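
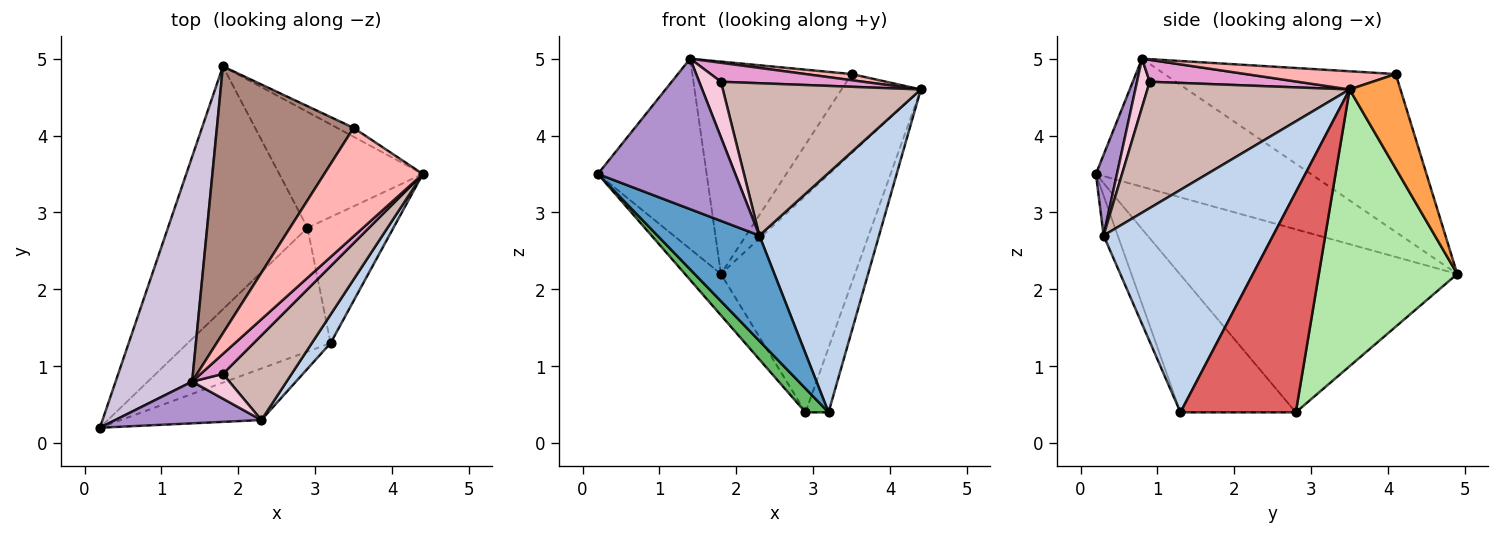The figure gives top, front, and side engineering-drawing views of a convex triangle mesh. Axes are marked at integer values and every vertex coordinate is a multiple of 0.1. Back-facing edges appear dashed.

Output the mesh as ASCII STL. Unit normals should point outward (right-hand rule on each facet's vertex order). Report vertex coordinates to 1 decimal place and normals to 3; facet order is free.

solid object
 facet normal -0.124 -0.891 -0.436
  outer loop
   vertex 2.3 0.3 2.7
   vertex 0.2 0.2 3.5
   vertex 3.2 1.3 0.4
  endloop
 endfacet
 facet normal 0.815 -0.576 0.069
  outer loop
   vertex 2.3 0.3 2.7
   vertex 3.2 1.3 0.4
   vertex 4.4 3.5 4.6
  endloop
 endfacet
 facet normal 0.538 0.838 -0.094
  outer loop
   vertex 3.5 4.1 4.8
   vertex 4.4 3.5 4.6
   vertex 1.8 4.9 2.2
  endloop
 endfacet
 facet normal -0.791 0.103 -0.603
  outer loop
   vertex 2.9 2.8 0.4
   vertex 0.2 0.2 3.5
   vertex 1.8 4.9 2.2
  endloop
 endfacet
 facet normal -0.687 -0.137 -0.714
  outer loop
   vertex 2.9 2.8 0.4
   vertex 3.2 1.3 0.4
   vertex 0.2 0.2 3.5
  endloop
 endfacet
 facet normal 0.673 0.652 -0.349
  outer loop
   vertex 2.9 2.8 0.4
   vertex 1.8 4.9 2.2
   vertex 4.4 3.5 4.6
  endloop
 endfacet
 facet normal 0.916 0.183 -0.358
  outer loop
   vertex 2.9 2.8 0.4
   vertex 4.4 3.5 4.6
   vertex 3.2 1.3 0.4
  endloop
 endfacet
 facet normal 0.181 -0.056 0.982
  outer loop
   vertex 1.4 0.8 5.0
   vertex 4.4 3.5 4.6
   vertex 3.5 4.1 4.8
  endloop
 endfacet
 facet normal 0.146 -0.953 0.264
  outer loop
   vertex 1.4 0.8 5.0
   vertex 0.2 0.2 3.5
   vertex 2.3 0.3 2.7
  endloop
 endfacet
 facet normal -0.787 0.398 0.471
  outer loop
   vertex 1.4 0.8 5.0
   vertex 1.8 4.9 2.2
   vertex 0.2 0.2 3.5
  endloop
 endfacet
 facet normal -0.671 0.462 0.581
  outer loop
   vertex 1.4 0.8 5.0
   vertex 3.5 4.1 4.8
   vertex 1.8 4.9 2.2
  endloop
 endfacet
 facet normal 0.666 -0.652 0.362
  outer loop
   vertex 1.8 0.9 4.7
   vertex 2.3 0.3 2.7
   vertex 4.4 3.5 4.6
  endloop
 endfacet
 facet normal 0.582 -0.560 0.590
  outer loop
   vertex 1.8 0.9 4.7
   vertex 4.4 3.5 4.6
   vertex 1.4 0.8 5.0
  endloop
 endfacet
 facet normal 0.471 -0.806 0.359
  outer loop
   vertex 1.8 0.9 4.7
   vertex 1.4 0.8 5.0
   vertex 2.3 0.3 2.7
  endloop
 endfacet
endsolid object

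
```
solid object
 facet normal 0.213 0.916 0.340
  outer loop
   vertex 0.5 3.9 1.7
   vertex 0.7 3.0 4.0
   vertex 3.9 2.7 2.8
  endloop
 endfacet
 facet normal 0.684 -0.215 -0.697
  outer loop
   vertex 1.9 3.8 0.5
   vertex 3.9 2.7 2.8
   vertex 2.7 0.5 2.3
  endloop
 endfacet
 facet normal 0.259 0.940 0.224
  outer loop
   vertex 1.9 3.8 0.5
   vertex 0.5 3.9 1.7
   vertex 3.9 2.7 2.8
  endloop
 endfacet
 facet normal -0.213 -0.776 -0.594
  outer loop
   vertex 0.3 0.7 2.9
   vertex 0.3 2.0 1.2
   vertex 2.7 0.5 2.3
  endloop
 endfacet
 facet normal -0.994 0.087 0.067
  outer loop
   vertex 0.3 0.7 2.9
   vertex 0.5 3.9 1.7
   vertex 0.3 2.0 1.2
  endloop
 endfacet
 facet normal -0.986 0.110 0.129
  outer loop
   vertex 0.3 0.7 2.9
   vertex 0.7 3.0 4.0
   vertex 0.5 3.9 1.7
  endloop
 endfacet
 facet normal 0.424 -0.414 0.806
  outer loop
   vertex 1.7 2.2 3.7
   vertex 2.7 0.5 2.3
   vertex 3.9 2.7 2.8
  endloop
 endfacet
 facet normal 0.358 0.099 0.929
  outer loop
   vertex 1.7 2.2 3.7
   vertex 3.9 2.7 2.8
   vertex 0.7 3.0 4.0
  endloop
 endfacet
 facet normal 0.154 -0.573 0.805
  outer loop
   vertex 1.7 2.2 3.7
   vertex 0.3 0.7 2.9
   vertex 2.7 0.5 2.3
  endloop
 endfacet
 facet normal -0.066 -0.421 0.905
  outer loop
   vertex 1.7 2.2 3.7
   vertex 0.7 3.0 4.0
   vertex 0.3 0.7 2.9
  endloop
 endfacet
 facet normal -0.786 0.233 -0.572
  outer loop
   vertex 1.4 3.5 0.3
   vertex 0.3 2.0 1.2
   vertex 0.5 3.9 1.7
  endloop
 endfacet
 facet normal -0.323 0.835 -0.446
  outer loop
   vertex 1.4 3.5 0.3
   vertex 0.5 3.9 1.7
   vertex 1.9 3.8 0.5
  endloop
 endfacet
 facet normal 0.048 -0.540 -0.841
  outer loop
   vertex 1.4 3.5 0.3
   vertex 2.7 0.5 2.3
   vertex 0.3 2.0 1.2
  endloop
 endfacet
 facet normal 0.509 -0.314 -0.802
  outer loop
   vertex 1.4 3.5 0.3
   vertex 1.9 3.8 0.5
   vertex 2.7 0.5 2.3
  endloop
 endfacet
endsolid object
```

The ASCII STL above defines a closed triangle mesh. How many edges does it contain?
21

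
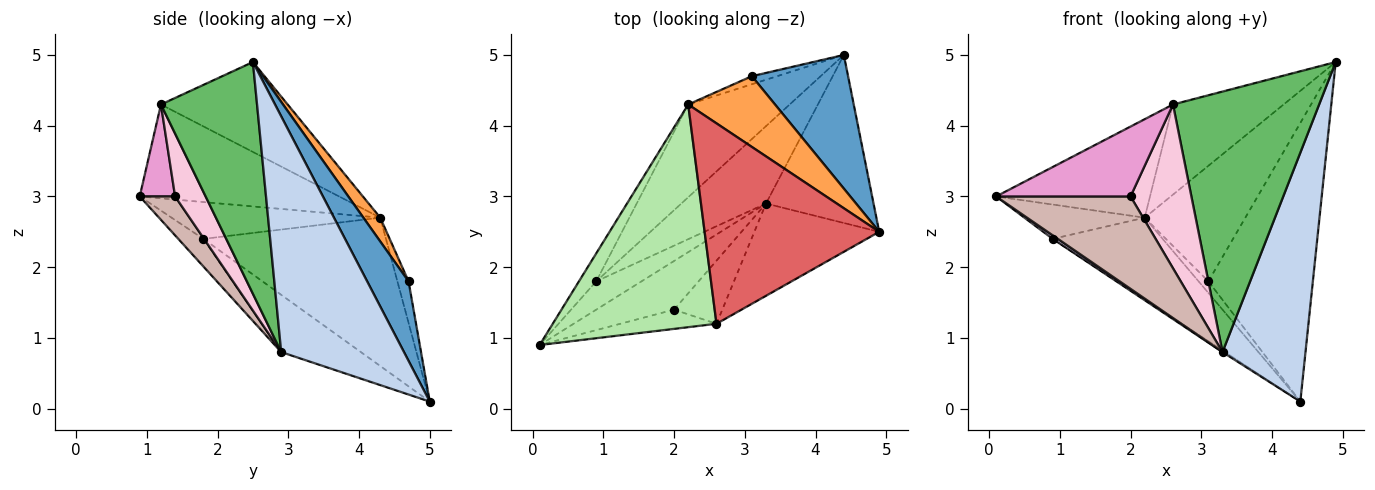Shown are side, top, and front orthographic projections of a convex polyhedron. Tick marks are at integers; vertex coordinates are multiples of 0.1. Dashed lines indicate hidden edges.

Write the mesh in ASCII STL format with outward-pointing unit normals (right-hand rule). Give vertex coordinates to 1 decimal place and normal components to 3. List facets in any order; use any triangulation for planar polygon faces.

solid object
 facet normal 0.337 0.849 0.407
  outer loop
   vertex 3.1 4.7 1.8
   vertex 4.9 2.5 4.9
   vertex 4.4 5.0 0.1
  endloop
 endfacet
 facet normal 0.775 -0.524 -0.354
  outer loop
   vertex 3.3 2.9 0.8
   vertex 4.4 5.0 0.1
   vertex 4.9 2.5 4.9
  endloop
 endfacet
 facet normal 0.142 0.844 0.517
  outer loop
   vertex 2.2 4.3 2.7
   vertex 4.9 2.5 4.9
   vertex 3.1 4.7 1.8
  endloop
 endfacet
 facet normal -0.683 0.600 -0.417
  outer loop
   vertex 2.2 4.3 2.7
   vertex 3.1 4.7 1.8
   vertex 4.4 5.0 0.1
  endloop
 endfacet
 facet normal 0.527 -0.801 -0.284
  outer loop
   vertex 2.6 1.2 4.3
   vertex 3.3 2.9 0.8
   vertex 4.9 2.5 4.9
  endloop
 endfacet
 facet normal -0.464 0.358 0.810
  outer loop
   vertex 2.6 1.2 4.3
   vertex 2.2 4.3 2.7
   vertex 0.1 0.9 3.0
  endloop
 endfacet
 facet normal -0.425 0.371 0.825
  outer loop
   vertex 2.6 1.2 4.3
   vertex 4.9 2.5 4.9
   vertex 2.2 4.3 2.7
  endloop
 endfacet
 facet normal -0.803 0.463 -0.376
  outer loop
   vertex 0.9 1.8 2.4
   vertex 0.1 0.9 3.0
   vertex 2.2 4.3 2.7
  endloop
 endfacet
 facet normal -0.739 0.445 -0.506
  outer loop
   vertex 0.9 1.8 2.4
   vertex 2.2 4.3 2.7
   vertex 4.4 5.0 0.1
  endloop
 endfacet
 facet normal -0.517 -0.106 -0.849
  outer loop
   vertex 0.9 1.8 2.4
   vertex 3.3 2.9 0.8
   vertex 0.1 0.9 3.0
  endloop
 endfacet
 facet normal -0.560 0.017 -0.828
  outer loop
   vertex 0.9 1.8 2.4
   vertex 4.4 5.0 0.1
   vertex 3.3 2.9 0.8
  endloop
 endfacet
 facet normal 0.227 -0.862 -0.454
  outer loop
   vertex 2.0 1.4 3.0
   vertex 0.1 0.9 3.0
   vertex 3.3 2.9 0.8
  endloop
 endfacet
 facet normal 0.246 -0.935 -0.257
  outer loop
   vertex 2.0 1.4 3.0
   vertex 2.6 1.2 4.3
   vertex 0.1 0.9 3.0
  endloop
 endfacet
 facet normal 0.424 -0.845 -0.326
  outer loop
   vertex 2.0 1.4 3.0
   vertex 3.3 2.9 0.8
   vertex 2.6 1.2 4.3
  endloop
 endfacet
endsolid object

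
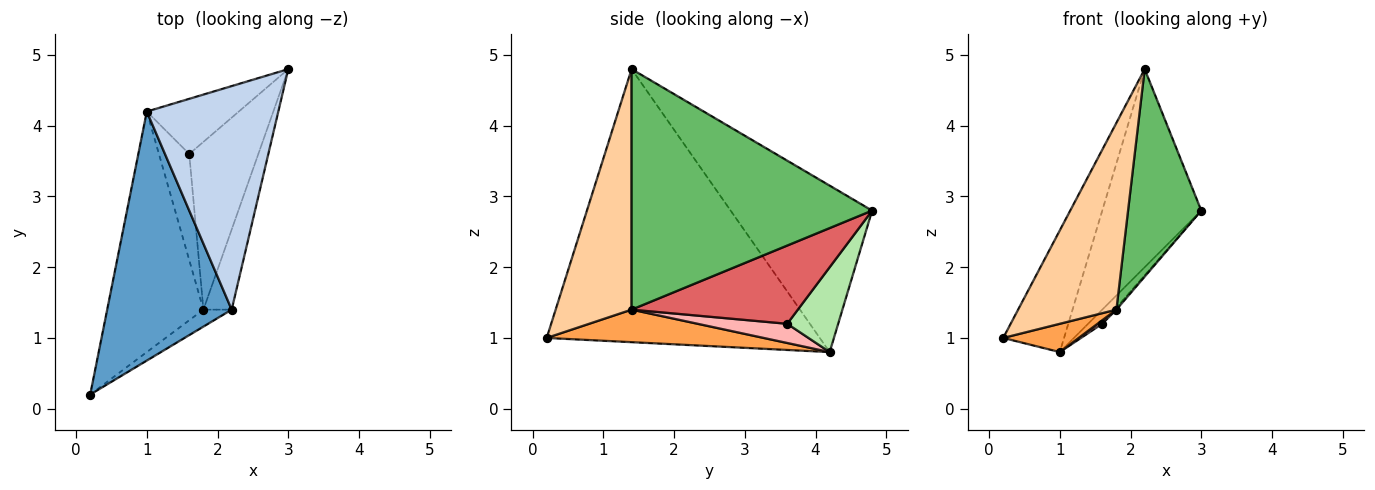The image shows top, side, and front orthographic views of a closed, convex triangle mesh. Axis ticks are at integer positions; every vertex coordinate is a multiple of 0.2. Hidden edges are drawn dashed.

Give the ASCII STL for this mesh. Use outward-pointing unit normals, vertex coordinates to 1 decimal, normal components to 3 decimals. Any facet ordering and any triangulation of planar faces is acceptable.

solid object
 facet normal -0.892 0.199 0.407
  outer loop
   vertex 2.2 1.4 4.8
   vertex 1.0 4.2 0.8
   vertex 0.2 0.2 1.0
  endloop
 endfacet
 facet normal -0.688 0.481 0.543
  outer loop
   vertex 2.2 1.4 4.8
   vertex 3.0 4.8 2.8
   vertex 1.0 4.2 0.8
  endloop
 endfacet
 facet normal 0.318 -0.111 -0.941
  outer loop
   vertex 1.8 1.4 1.4
   vertex 0.2 0.2 1.0
   vertex 1.0 4.2 0.8
  endloop
 endfacet
 facet normal 0.610 -0.789 -0.072
  outer loop
   vertex 1.8 1.4 1.4
   vertex 2.2 1.4 4.8
   vertex 0.2 0.2 1.0
  endloop
 endfacet
 facet normal 0.951 -0.289 -0.112
  outer loop
   vertex 1.8 1.4 1.4
   vertex 3.0 4.8 2.8
   vertex 2.2 1.4 4.8
  endloop
 endfacet
 facet normal 0.667 0.185 -0.722
  outer loop
   vertex 1.6 3.6 1.2
   vertex 1.0 4.2 0.8
   vertex 3.0 4.8 2.8
  endloop
 endfacet
 facet normal 0.750 0.008 -0.662
  outer loop
   vertex 1.6 3.6 1.2
   vertex 3.0 4.8 2.8
   vertex 1.8 1.4 1.4
  endloop
 endfacet
 facet normal 0.535 -0.028 -0.844
  outer loop
   vertex 1.6 3.6 1.2
   vertex 1.8 1.4 1.4
   vertex 1.0 4.2 0.8
  endloop
 endfacet
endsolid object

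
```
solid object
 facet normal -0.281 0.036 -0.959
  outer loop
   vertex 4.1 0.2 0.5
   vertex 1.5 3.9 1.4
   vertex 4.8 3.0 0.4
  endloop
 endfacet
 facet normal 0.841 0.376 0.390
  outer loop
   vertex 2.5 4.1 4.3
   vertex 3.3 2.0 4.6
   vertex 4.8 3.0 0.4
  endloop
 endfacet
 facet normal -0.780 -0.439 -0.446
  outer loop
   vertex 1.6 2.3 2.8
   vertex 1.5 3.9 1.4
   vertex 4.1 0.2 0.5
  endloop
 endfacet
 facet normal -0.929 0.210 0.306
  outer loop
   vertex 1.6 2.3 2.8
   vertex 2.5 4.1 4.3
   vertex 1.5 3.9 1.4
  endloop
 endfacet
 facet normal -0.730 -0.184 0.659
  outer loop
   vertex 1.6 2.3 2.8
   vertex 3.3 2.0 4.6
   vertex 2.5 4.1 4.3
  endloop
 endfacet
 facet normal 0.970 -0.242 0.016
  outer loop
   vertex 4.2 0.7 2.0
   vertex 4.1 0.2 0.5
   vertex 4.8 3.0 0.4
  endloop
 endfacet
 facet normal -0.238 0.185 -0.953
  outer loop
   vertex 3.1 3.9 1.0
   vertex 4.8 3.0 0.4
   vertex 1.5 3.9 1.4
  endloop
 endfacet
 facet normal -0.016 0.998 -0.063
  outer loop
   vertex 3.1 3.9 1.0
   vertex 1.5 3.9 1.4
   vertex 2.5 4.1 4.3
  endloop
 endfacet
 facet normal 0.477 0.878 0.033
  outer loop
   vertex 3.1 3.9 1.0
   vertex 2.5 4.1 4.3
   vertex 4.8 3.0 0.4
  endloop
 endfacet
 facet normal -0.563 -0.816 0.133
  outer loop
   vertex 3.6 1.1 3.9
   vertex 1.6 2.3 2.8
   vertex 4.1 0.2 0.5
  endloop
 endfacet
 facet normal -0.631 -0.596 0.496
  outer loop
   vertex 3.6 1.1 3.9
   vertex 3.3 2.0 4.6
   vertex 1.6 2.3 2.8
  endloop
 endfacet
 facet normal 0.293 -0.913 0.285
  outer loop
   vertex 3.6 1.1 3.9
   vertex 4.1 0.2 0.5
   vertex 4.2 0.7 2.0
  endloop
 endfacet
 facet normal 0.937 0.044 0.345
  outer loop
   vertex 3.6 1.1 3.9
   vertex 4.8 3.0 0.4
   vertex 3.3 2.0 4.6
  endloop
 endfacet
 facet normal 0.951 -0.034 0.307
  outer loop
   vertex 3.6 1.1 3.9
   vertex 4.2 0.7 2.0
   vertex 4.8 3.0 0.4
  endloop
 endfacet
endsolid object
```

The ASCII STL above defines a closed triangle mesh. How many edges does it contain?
21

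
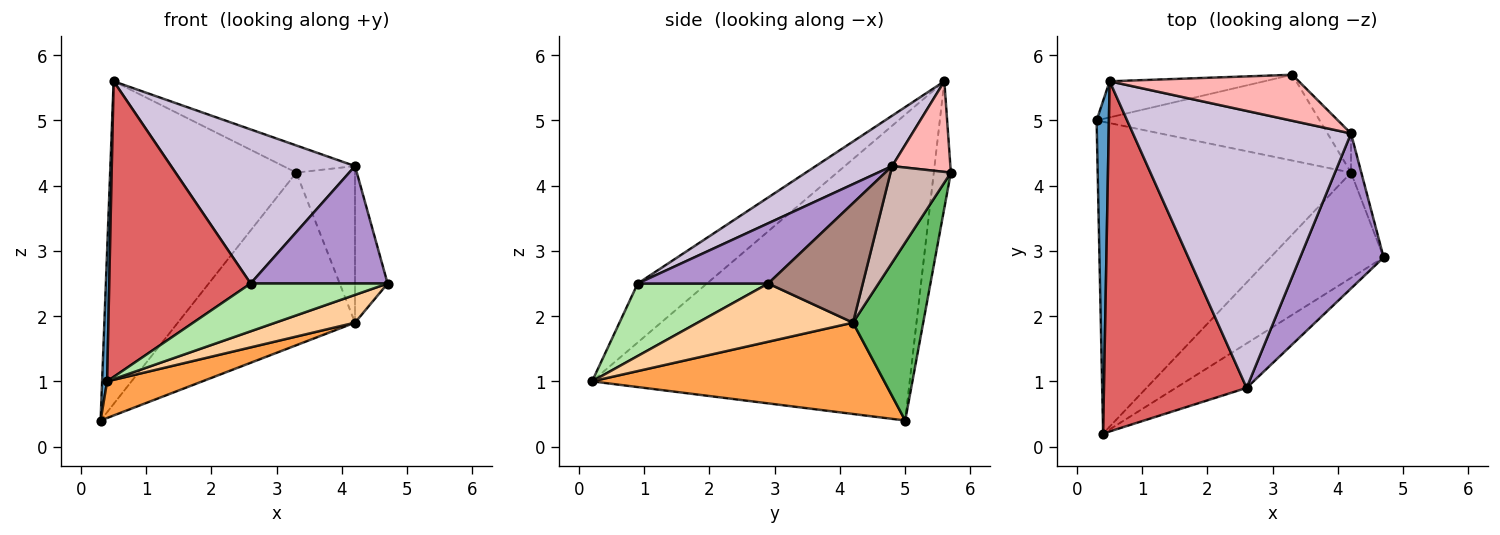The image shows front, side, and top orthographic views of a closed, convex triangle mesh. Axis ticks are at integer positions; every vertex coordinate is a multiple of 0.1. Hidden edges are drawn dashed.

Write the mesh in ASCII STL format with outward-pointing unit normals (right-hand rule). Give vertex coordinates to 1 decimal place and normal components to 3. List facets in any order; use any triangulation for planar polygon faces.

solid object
 facet normal -0.999 -0.016 0.040
  outer loop
   vertex 0.5 5.6 5.6
   vertex 0.3 5.0 0.4
   vertex 0.4 0.2 1.0
  endloop
 endfacet
 facet normal -0.091 0.990 -0.111
  outer loop
   vertex 3.3 5.7 4.2
   vertex 0.3 5.0 0.4
   vertex 0.5 5.6 5.6
  endloop
 endfacet
 facet normal 0.337 -0.110 -0.935
  outer loop
   vertex 4.2 4.2 1.9
   vertex 0.4 0.2 1.0
   vertex 0.3 5.0 0.4
  endloop
 endfacet
 facet normal 0.445 -0.228 -0.866
  outer loop
   vertex 4.2 4.2 1.9
   vertex 4.7 2.9 2.5
   vertex 0.4 0.2 1.0
  endloop
 endfacet
 facet normal 0.334 0.844 -0.419
  outer loop
   vertex 4.2 4.2 1.9
   vertex 0.3 5.0 0.4
   vertex 3.3 5.7 4.2
  endloop
 endfacet
 facet normal 0.572 -0.601 -0.559
  outer loop
   vertex 2.6 0.9 2.5
   vertex 0.4 0.2 1.0
   vertex 4.7 2.9 2.5
  endloop
 endfacet
 facet normal -0.301 -0.615 0.729
  outer loop
   vertex 2.6 0.9 2.5
   vertex 0.5 5.6 5.6
   vertex 0.4 0.2 1.0
  endloop
 endfacet
 facet normal 0.381 0.470 0.796
  outer loop
   vertex 4.2 4.8 4.3
   vertex 3.3 5.7 4.2
   vertex 0.5 5.6 5.6
  endloop
 endfacet
 facet normal 0.499 -0.523 0.691
  outer loop
   vertex 4.2 4.8 4.3
   vertex 2.6 0.9 2.5
   vertex 4.7 2.9 2.5
  endloop
 endfacet
 facet normal 0.198 -0.477 0.857
  outer loop
   vertex 4.2 4.8 4.3
   vertex 0.5 5.6 5.6
   vertex 2.6 0.9 2.5
  endloop
 endfacet
 facet normal 0.942 0.325 -0.081
  outer loop
   vertex 4.2 4.8 4.3
   vertex 4.7 2.9 2.5
   vertex 4.2 4.2 1.9
  endloop
 endfacet
 facet normal 0.706 0.687 -0.172
  outer loop
   vertex 4.2 4.8 4.3
   vertex 4.2 4.2 1.9
   vertex 3.3 5.7 4.2
  endloop
 endfacet
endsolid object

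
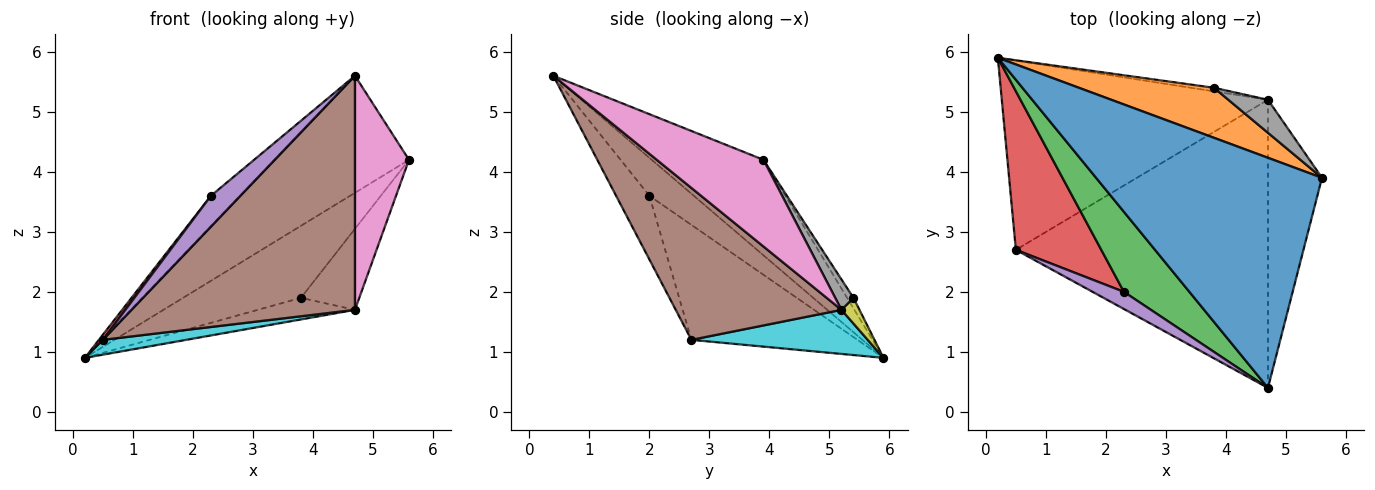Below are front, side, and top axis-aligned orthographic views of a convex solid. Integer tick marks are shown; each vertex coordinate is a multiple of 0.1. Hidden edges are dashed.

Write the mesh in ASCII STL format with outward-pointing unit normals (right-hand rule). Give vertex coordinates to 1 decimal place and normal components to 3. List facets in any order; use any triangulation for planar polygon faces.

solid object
 facet normal -0.353 0.424 0.834
  outer loop
   vertex 4.7 0.4 5.6
   vertex 5.6 3.9 4.2
   vertex 0.2 5.9 0.9
  endloop
 endfacet
 facet normal -0.044 0.821 0.570
  outer loop
   vertex 3.8 5.4 1.9
   vertex 0.2 5.9 0.9
   vertex 5.6 3.9 4.2
  endloop
 endfacet
 facet normal -0.477 0.312 0.822
  outer loop
   vertex 2.3 2.0 3.6
   vertex 4.7 0.4 5.6
   vertex 0.2 5.9 0.9
  endloop
 endfacet
 facet normal -0.803 -0.019 0.596
  outer loop
   vertex 2.3 2.0 3.6
   vertex 0.2 5.9 0.9
   vertex 0.5 2.7 1.2
  endloop
 endfacet
 facet normal -0.703 -0.622 0.346
  outer loop
   vertex 2.3 2.0 3.6
   vertex 0.5 2.7 1.2
   vertex 4.7 0.4 5.6
  endloop
 endfacet
 facet normal 0.424 -0.571 -0.703
  outer loop
   vertex 4.7 5.2 1.7
   vertex 4.7 0.4 5.6
   vertex 0.5 2.7 1.2
  endloop
 endfacet
 facet normal 0.780 -0.395 -0.486
  outer loop
   vertex 4.7 5.2 1.7
   vertex 5.6 3.9 4.2
   vertex 4.7 0.4 5.6
  endloop
 endfacet
 facet normal 0.278 0.890 0.362
  outer loop
   vertex 4.7 5.2 1.7
   vertex 3.8 5.4 1.9
   vertex 5.6 3.9 4.2
  endloop
 endfacet
 facet normal 0.180 0.970 -0.162
  outer loop
   vertex 4.7 5.2 1.7
   vertex 0.2 5.9 0.9
   vertex 3.8 5.4 1.9
  endloop
 endfacet
 facet normal 0.163 -0.077 -0.984
  outer loop
   vertex 4.7 5.2 1.7
   vertex 0.5 2.7 1.2
   vertex 0.2 5.9 0.9
  endloop
 endfacet
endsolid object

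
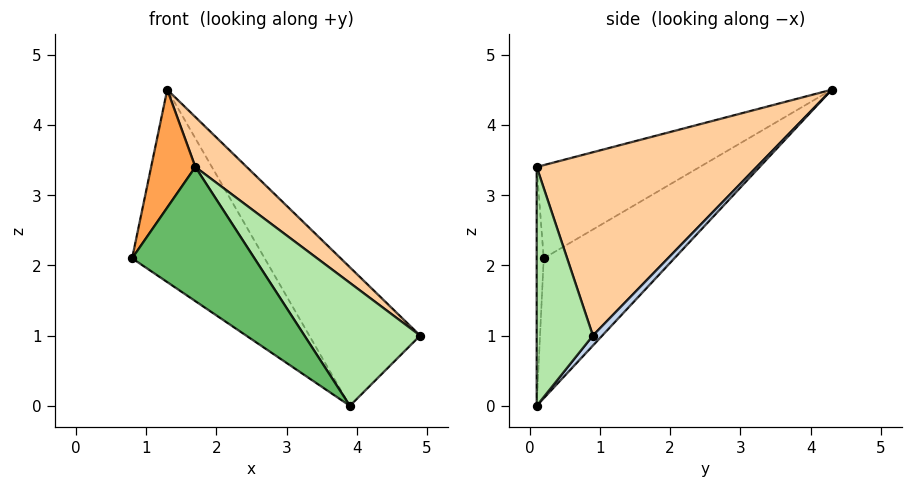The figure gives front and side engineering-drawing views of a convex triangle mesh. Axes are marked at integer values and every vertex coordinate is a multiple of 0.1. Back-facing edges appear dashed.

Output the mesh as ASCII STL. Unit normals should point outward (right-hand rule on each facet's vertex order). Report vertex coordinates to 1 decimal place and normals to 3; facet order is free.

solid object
 facet normal -0.479 0.486 -0.731
  outer loop
   vertex 3.9 0.1 0.0
   vertex 0.8 0.2 2.1
   vertex 1.3 4.3 4.5
  endloop
 endfacet
 facet normal 0.063 0.748 -0.661
  outer loop
   vertex 3.9 0.1 0.0
   vertex 1.3 4.3 4.5
   vertex 4.9 0.9 1.0
  endloop
 endfacet
 facet normal -0.810 -0.220 0.544
  outer loop
   vertex 1.7 0.1 3.4
   vertex 1.3 4.3 4.5
   vertex 0.8 0.2 2.1
  endloop
 endfacet
 facet normal 0.617 -0.144 0.774
  outer loop
   vertex 1.7 0.1 3.4
   vertex 4.9 0.9 1.0
   vertex 1.3 4.3 4.5
  endloop
 endfacet
 facet normal -0.057 -0.998 -0.037
  outer loop
   vertex 1.7 0.1 3.4
   vertex 0.8 0.2 2.1
   vertex 3.9 0.1 0.0
  endloop
 endfacet
 facet normal 0.420 -0.866 0.272
  outer loop
   vertex 1.7 0.1 3.4
   vertex 3.9 0.1 0.0
   vertex 4.9 0.9 1.0
  endloop
 endfacet
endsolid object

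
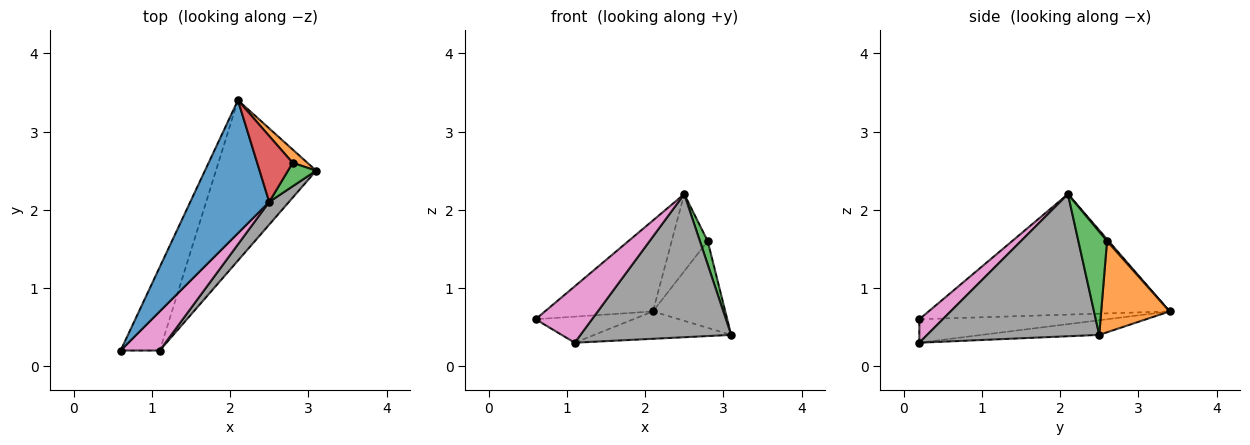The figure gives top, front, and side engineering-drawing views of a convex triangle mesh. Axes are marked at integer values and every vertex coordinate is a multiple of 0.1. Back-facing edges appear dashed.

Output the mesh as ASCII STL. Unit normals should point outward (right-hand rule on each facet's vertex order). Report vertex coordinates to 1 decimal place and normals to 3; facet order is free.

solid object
 facet normal -0.783 0.351 0.513
  outer loop
   vertex 2.5 2.1 2.2
   vertex 2.1 3.4 0.7
   vertex 0.6 0.2 0.6
  endloop
 endfacet
 facet normal 0.683 0.722 0.111
  outer loop
   vertex 2.8 2.6 1.6
   vertex 3.1 2.5 0.4
   vertex 2.1 3.4 0.7
  endloop
 endfacet
 facet normal 0.933 -0.254 0.254
  outer loop
   vertex 2.8 2.6 1.6
   vertex 2.5 2.1 2.2
   vertex 3.1 2.5 0.4
  endloop
 endfacet
 facet normal 0.033 0.760 0.650
  outer loop
   vertex 2.8 2.6 1.6
   vertex 2.1 3.4 0.7
   vertex 2.5 2.1 2.2
  endloop
 endfacet
 facet normal -0.497 0.259 -0.828
  outer loop
   vertex 1.1 0.2 0.3
   vertex 0.6 0.2 0.6
   vertex 2.1 3.4 0.7
  endloop
 endfacet
 facet normal -0.143 0.167 -0.976
  outer loop
   vertex 1.1 0.2 0.3
   vertex 2.1 3.4 0.7
   vertex 3.1 2.5 0.4
  endloop
 endfacet
 facet normal 0.324 -0.778 0.539
  outer loop
   vertex 1.1 0.2 0.3
   vertex 2.5 2.1 2.2
   vertex 0.6 0.2 0.6
  endloop
 endfacet
 facet normal 0.748 -0.655 0.104
  outer loop
   vertex 1.1 0.2 0.3
   vertex 3.1 2.5 0.4
   vertex 2.5 2.1 2.2
  endloop
 endfacet
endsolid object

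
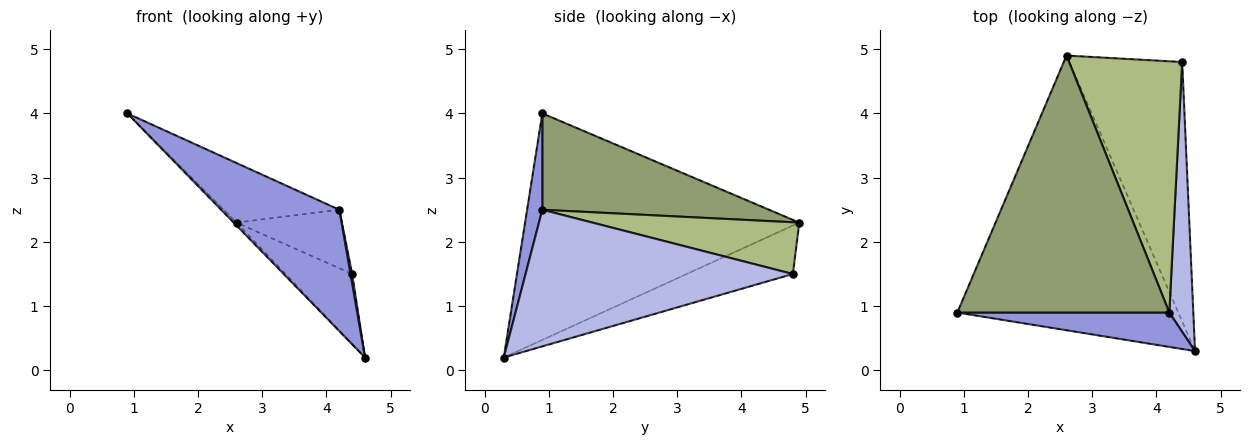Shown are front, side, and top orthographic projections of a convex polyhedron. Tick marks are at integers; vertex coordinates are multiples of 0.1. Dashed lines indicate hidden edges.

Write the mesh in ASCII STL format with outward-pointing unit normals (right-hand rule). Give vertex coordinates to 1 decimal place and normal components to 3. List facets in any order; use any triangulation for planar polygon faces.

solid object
 facet normal -0.716 0.008 -0.698
  outer loop
   vertex 2.6 4.9 2.3
   vertex 4.6 0.3 0.2
   vertex 0.9 0.9 4.0
  endloop
 endfacet
 facet normal -0.383 0.241 -0.892
  outer loop
   vertex 4.4 4.8 1.5
   vertex 4.6 0.3 0.2
   vertex 2.6 4.9 2.3
  endloop
 endfacet
 facet normal 0.123 -0.955 0.270
  outer loop
   vertex 4.2 0.9 2.5
   vertex 0.9 0.9 4.0
   vertex 4.6 0.3 0.2
  endloop
 endfacet
 facet normal 0.985 -0.006 0.173
  outer loop
   vertex 4.2 0.9 2.5
   vertex 4.6 0.3 0.2
   vertex 4.4 4.8 1.5
  endloop
 endfacet
 facet normal 0.405 0.206 0.891
  outer loop
   vertex 4.2 0.9 2.5
   vertex 2.6 4.9 2.3
   vertex 0.9 0.9 4.0
  endloop
 endfacet
 facet normal 0.407 0.207 0.890
  outer loop
   vertex 4.2 0.9 2.5
   vertex 4.4 4.8 1.5
   vertex 2.6 4.9 2.3
  endloop
 endfacet
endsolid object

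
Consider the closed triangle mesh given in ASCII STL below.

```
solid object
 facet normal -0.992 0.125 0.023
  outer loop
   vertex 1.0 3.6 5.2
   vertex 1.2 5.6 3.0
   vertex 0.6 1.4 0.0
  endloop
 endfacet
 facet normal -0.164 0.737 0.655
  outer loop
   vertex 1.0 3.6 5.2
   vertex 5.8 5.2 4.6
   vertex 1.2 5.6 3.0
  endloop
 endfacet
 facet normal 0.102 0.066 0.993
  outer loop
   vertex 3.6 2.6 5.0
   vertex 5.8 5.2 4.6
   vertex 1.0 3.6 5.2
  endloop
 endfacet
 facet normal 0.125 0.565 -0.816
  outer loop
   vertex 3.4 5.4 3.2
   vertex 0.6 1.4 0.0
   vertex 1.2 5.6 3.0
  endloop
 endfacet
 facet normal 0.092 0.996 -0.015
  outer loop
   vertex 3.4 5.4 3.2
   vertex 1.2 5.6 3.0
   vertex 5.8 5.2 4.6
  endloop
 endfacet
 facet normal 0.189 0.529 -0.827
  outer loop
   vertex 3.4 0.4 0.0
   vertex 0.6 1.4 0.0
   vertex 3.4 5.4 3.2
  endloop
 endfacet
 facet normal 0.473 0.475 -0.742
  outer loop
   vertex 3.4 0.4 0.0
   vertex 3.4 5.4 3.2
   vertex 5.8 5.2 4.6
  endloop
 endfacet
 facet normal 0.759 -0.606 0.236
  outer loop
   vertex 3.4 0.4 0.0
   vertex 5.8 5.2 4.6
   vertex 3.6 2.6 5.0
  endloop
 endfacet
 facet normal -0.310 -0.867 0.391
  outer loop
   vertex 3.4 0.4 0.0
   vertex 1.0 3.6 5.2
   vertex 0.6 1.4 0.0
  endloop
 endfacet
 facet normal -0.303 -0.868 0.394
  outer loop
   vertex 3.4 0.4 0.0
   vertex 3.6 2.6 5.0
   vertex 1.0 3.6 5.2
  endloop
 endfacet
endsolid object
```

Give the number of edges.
15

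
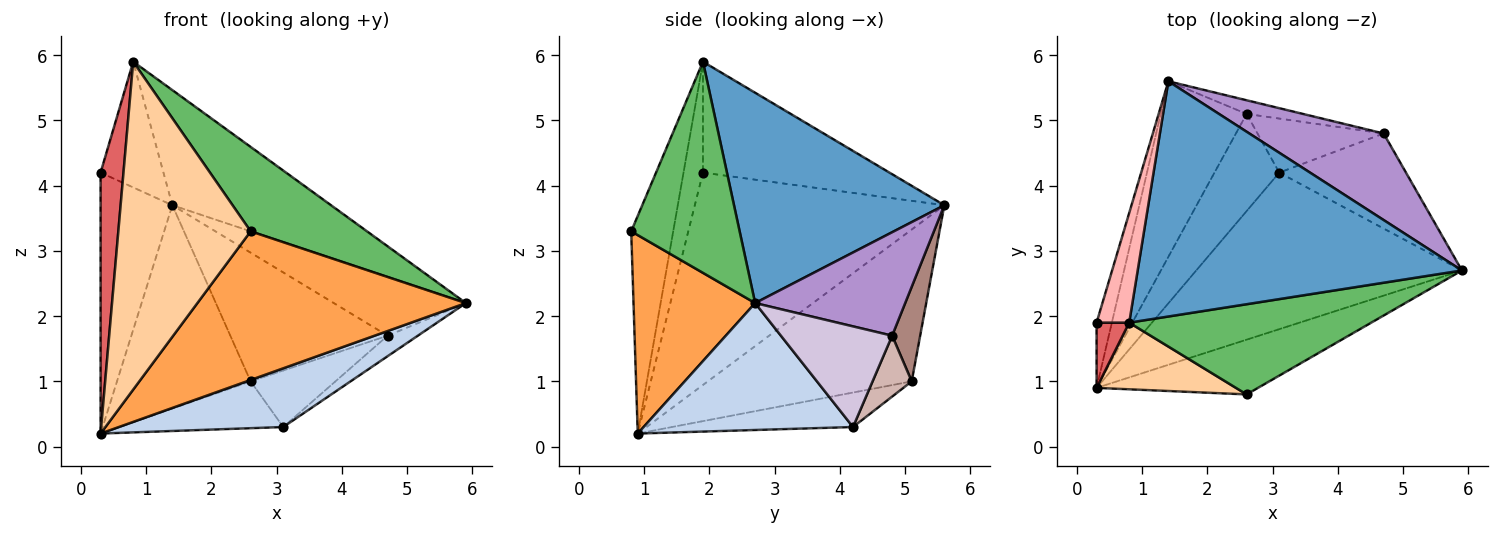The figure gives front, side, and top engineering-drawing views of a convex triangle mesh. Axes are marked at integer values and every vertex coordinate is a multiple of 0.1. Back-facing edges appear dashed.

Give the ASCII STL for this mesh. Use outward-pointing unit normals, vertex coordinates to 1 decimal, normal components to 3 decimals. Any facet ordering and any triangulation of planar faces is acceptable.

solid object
 facet normal 0.503 0.380 0.776
  outer loop
   vertex 0.8 1.9 5.9
   vertex 5.9 2.7 2.2
   vertex 1.4 5.6 3.7
  endloop
 endfacet
 facet normal 0.408 -0.321 -0.855
  outer loop
   vertex 3.1 4.2 0.3
   vertex 5.9 2.7 2.2
   vertex 0.3 0.9 0.2
  endloop
 endfacet
 facet normal 0.391 -0.864 -0.318
  outer loop
   vertex 2.6 0.8 3.3
   vertex 0.3 0.9 0.2
   vertex 5.9 2.7 2.2
  endloop
 endfacet
 facet normal -0.297 -0.936 0.190
  outer loop
   vertex 2.6 0.8 3.3
   vertex 0.8 1.9 5.9
   vertex 0.3 0.9 0.2
  endloop
 endfacet
 facet normal 0.537 -0.576 0.616
  outer loop
   vertex 2.6 0.8 3.3
   vertex 5.9 2.7 2.2
   vertex 0.8 1.9 5.9
  endloop
 endfacet
 facet normal -0.959 0.276 -0.069
  outer loop
   vertex 0.3 1.9 4.2
   vertex 1.4 5.6 3.7
   vertex 0.3 0.9 0.2
  endloop
 endfacet
 facet normal -0.636 -0.748 0.187
  outer loop
   vertex 0.3 1.9 4.2
   vertex 0.3 0.9 0.2
   vertex 0.8 1.9 5.9
  endloop
 endfacet
 facet normal -0.913 0.308 0.268
  outer loop
   vertex 0.3 1.9 4.2
   vertex 0.8 1.9 5.9
   vertex 1.4 5.6 3.7
  endloop
 endfacet
 facet normal 0.538 0.473 0.698
  outer loop
   vertex 4.7 4.8 1.7
   vertex 1.4 5.6 3.7
   vertex 5.9 2.7 2.2
  endloop
 endfacet
 facet normal 0.613 0.167 -0.772
  outer loop
   vertex 4.7 4.8 1.7
   vertex 5.9 2.7 2.2
   vertex 3.1 4.2 0.3
  endloop
 endfacet
 facet normal 0.174 0.979 -0.104
  outer loop
   vertex 2.6 5.1 1.0
   vertex 1.4 5.6 3.7
   vertex 4.7 4.8 1.7
  endloop
 endfacet
 facet normal 0.316 0.686 -0.656
  outer loop
   vertex 2.6 5.1 1.0
   vertex 4.7 4.8 1.7
   vertex 3.1 4.2 0.3
  endloop
 endfacet
 facet normal -0.756 0.495 -0.428
  outer loop
   vertex 2.6 5.1 1.0
   vertex 0.3 0.9 0.2
   vertex 1.4 5.6 3.7
  endloop
 endfacet
 facet normal -0.432 0.392 -0.812
  outer loop
   vertex 2.6 5.1 1.0
   vertex 3.1 4.2 0.3
   vertex 0.3 0.9 0.2
  endloop
 endfacet
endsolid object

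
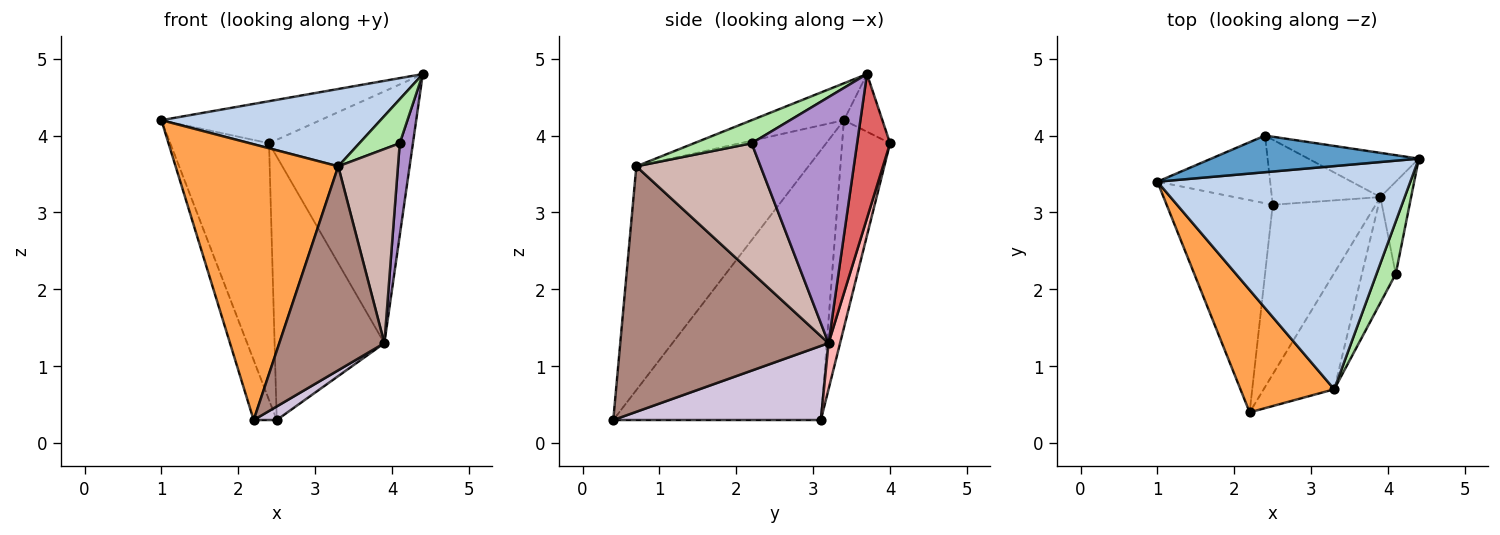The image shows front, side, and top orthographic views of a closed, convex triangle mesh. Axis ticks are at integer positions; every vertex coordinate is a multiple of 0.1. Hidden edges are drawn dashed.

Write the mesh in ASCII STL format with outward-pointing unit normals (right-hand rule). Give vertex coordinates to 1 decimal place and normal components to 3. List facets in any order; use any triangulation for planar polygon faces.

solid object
 facet normal -0.179 0.742 0.646
  outer loop
   vertex 2.4 4.0 3.9
   vertex 1.0 3.4 4.2
   vertex 4.4 3.7 4.8
  endloop
 endfacet
 facet normal -0.137 -0.324 0.936
  outer loop
   vertex 3.3 0.7 3.6
   vertex 4.4 3.7 4.8
   vertex 1.0 3.4 4.2
  endloop
 endfacet
 facet normal -0.695 -0.657 0.291
  outer loop
   vertex 3.3 0.7 3.6
   vertex 1.0 3.4 4.2
   vertex 2.2 0.4 0.3
  endloop
 endfacet
 facet normal -0.926 0.103 -0.364
  outer loop
   vertex 2.5 3.1 0.3
   vertex 2.2 0.4 0.3
   vertex 1.0 3.4 4.2
  endloop
 endfacet
 facet normal -0.425 0.875 -0.231
  outer loop
   vertex 2.5 3.1 0.3
   vertex 1.0 3.4 4.2
   vertex 2.4 4.0 3.9
  endloop
 endfacet
 facet normal 0.677 -0.474 0.564
  outer loop
   vertex 4.1 2.2 3.9
   vertex 4.4 3.7 4.8
   vertex 3.3 0.7 3.6
  endloop
 endfacet
 facet normal 0.220 0.961 -0.169
  outer loop
   vertex 3.9 3.2 1.3
   vertex 2.4 4.0 3.9
   vertex 4.4 3.7 4.8
  endloop
 endfacet
 facet normal 0.101 0.966 -0.239
  outer loop
   vertex 3.9 3.2 1.3
   vertex 2.5 3.1 0.3
   vertex 2.4 4.0 3.9
  endloop
 endfacet
 facet normal 0.985 -0.123 -0.123
  outer loop
   vertex 3.9 3.2 1.3
   vertex 4.4 3.7 4.8
   vertex 4.1 2.2 3.9
  endloop
 endfacet
 facet normal 0.583 -0.065 -0.810
  outer loop
   vertex 3.9 3.2 1.3
   vertex 2.2 0.4 0.3
   vertex 2.5 3.1 0.3
  endloop
 endfacet
 facet normal 0.865 -0.436 -0.249
  outer loop
   vertex 3.9 3.2 1.3
   vertex 3.3 0.7 3.6
   vertex 2.2 0.4 0.3
  endloop
 endfacet
 facet normal 0.877 -0.422 -0.230
  outer loop
   vertex 3.9 3.2 1.3
   vertex 4.1 2.2 3.9
   vertex 3.3 0.7 3.6
  endloop
 endfacet
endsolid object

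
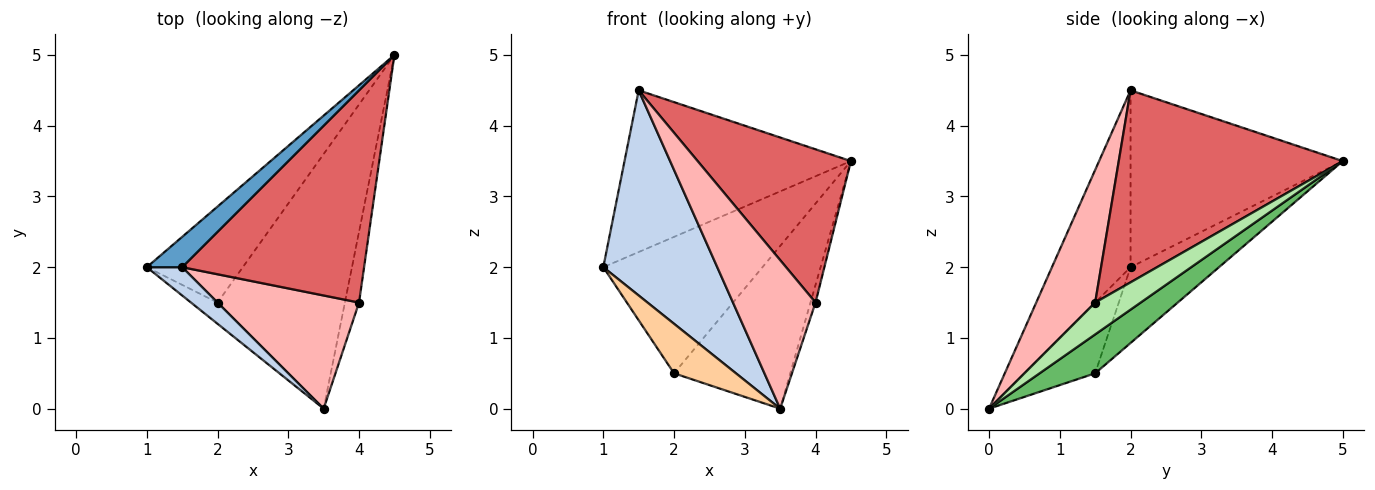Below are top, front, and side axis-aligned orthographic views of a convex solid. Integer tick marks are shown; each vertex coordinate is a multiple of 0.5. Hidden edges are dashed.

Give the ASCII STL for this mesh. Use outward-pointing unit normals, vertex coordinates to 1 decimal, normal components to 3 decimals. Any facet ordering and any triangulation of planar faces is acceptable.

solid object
 facet normal -0.678 0.723 0.136
  outer loop
   vertex 1.5 2.0 4.5
   vertex 4.5 5.0 3.5
   vertex 1.0 2.0 2.0
  endloop
 endfacet
 facet normal -0.564 -0.818 0.113
  outer loop
   vertex 1.5 2.0 4.5
   vertex 1.0 2.0 2.0
   vertex 3.5 0.0 0.0
  endloop
 endfacet
 facet normal -0.414 0.745 -0.524
  outer loop
   vertex 2.0 1.5 0.5
   vertex 1.0 2.0 2.0
   vertex 4.5 5.0 3.5
  endloop
 endfacet
 facet normal -0.724 -0.634 -0.272
  outer loop
   vertex 2.0 1.5 0.5
   vertex 3.5 0.0 0.0
   vertex 1.0 2.0 2.0
  endloop
 endfacet
 facet normal 0.249 0.521 -0.816
  outer loop
   vertex 2.0 1.5 0.5
   vertex 4.5 5.0 3.5
   vertex 3.5 0.0 0.0
  endloop
 endfacet
 facet normal 0.909 0.101 -0.404
  outer loop
   vertex 4.0 1.5 1.5
   vertex 3.5 0.0 0.0
   vertex 4.5 5.0 3.5
  endloop
 endfacet
 facet normal 0.650 -0.445 0.616
  outer loop
   vertex 4.0 1.5 1.5
   vertex 4.5 5.0 3.5
   vertex 1.5 2.0 4.5
  endloop
 endfacet
 facet normal 0.494 -0.692 0.527
  outer loop
   vertex 4.0 1.5 1.5
   vertex 1.5 2.0 4.5
   vertex 3.5 0.0 0.0
  endloop
 endfacet
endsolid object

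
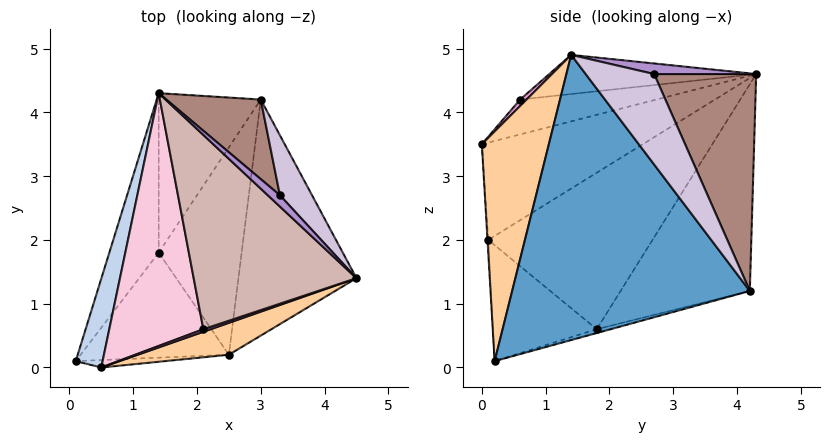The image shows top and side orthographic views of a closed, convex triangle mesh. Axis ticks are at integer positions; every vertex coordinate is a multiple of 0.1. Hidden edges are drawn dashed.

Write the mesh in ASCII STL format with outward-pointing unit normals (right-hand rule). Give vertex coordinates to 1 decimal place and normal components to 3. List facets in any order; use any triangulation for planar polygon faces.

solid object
 facet normal 0.924 -0.010 -0.382
  outer loop
   vertex 3.0 4.2 1.2
   vertex 4.5 1.4 4.9
   vertex 2.5 0.2 0.1
  endloop
 endfacet
 facet normal -0.955 0.133 0.264
  outer loop
   vertex 0.5 0.0 3.5
   vertex 1.4 4.3 4.6
   vertex 0.1 0.1 2.0
  endloop
 endfacet
 facet normal -0.009 -0.998 -0.064
  outer loop
   vertex 0.5 0.0 3.5
   vertex 0.1 0.1 2.0
   vertex 2.5 0.2 0.1
  endloop
 endfacet
 facet normal 0.292 -0.949 0.116
  outer loop
   vertex 0.5 0.0 3.5
   vertex 2.5 0.2 0.1
   vertex 4.5 1.4 4.9
  endloop
 endfacet
 facet normal -0.607 -0.175 -0.776
  outer loop
   vertex 1.4 1.8 0.6
   vertex 2.5 0.2 0.1
   vertex 0.1 0.1 2.0
  endloop
 endfacet
 facet normal -0.044 0.270 -0.962
  outer loop
   vertex 1.4 1.8 0.6
   vertex 3.0 4.2 1.2
   vertex 2.5 0.2 0.1
  endloop
 endfacet
 facet normal -0.859 0.434 -0.271
  outer loop
   vertex 1.4 1.8 0.6
   vertex 0.1 0.1 2.0
   vertex 1.4 4.3 4.6
  endloop
 endfacet
 facet normal -0.732 0.578 -0.361
  outer loop
   vertex 1.4 1.8 0.6
   vertex 1.4 4.3 4.6
   vertex 3.0 4.2 1.2
  endloop
 endfacet
 facet normal 0.518 0.615 0.594
  outer loop
   vertex 3.3 2.7 4.6
   vertex 1.4 4.3 4.6
   vertex 4.5 1.4 4.9
  endloop
 endfacet
 facet normal 0.684 0.688 0.243
  outer loop
   vertex 3.3 2.7 4.6
   vertex 4.5 1.4 4.9
   vertex 3.0 4.2 1.2
  endloop
 endfacet
 facet normal 0.620 0.736 0.270
  outer loop
   vertex 3.3 2.7 4.6
   vertex 3.0 4.2 1.2
   vertex 1.4 4.3 4.6
  endloop
 endfacet
 facet normal -0.231 -0.148 0.962
  outer loop
   vertex 2.1 0.6 4.2
   vertex 4.5 1.4 4.9
   vertex 1.4 4.3 4.6
  endloop
 endfacet
 facet normal 0.234 -0.935 0.267
  outer loop
   vertex 2.1 0.6 4.2
   vertex 0.5 0.0 3.5
   vertex 4.5 1.4 4.9
  endloop
 endfacet
 facet normal -0.343 -0.165 0.925
  outer loop
   vertex 2.1 0.6 4.2
   vertex 1.4 4.3 4.6
   vertex 0.5 0.0 3.5
  endloop
 endfacet
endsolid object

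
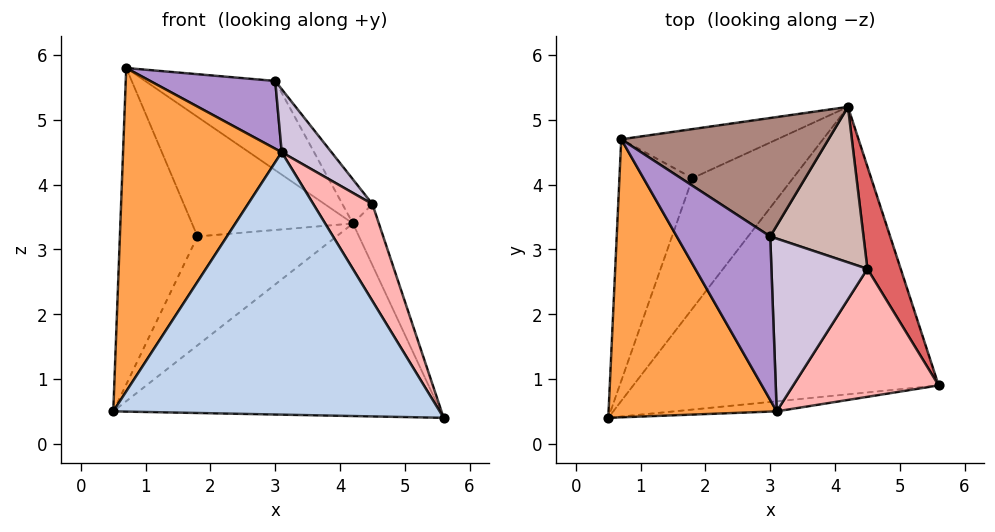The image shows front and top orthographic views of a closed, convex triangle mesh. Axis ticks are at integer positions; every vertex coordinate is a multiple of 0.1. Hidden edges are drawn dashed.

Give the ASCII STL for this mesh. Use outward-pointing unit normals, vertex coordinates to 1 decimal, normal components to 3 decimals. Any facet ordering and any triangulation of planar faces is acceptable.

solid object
 facet normal -0.071 0.555 -0.829
  outer loop
   vertex 4.2 5.2 3.4
   vertex 5.6 0.9 0.4
   vertex 0.5 0.4 0.5
  endloop
 endfacet
 facet normal 0.097 -0.995 -0.038
  outer loop
   vertex 3.1 0.5 4.5
   vertex 0.5 0.4 0.5
   vertex 5.6 0.9 0.4
  endloop
 endfacet
 facet normal -0.698 -0.543 0.467
  outer loop
   vertex 3.1 0.5 4.5
   vertex 0.7 4.7 5.8
   vertex 0.5 0.4 0.5
  endloop
 endfacet
 facet normal -0.224 0.625 -0.748
  outer loop
   vertex 1.8 4.1 3.2
   vertex 4.2 5.2 3.4
   vertex 0.5 0.4 0.5
  endloop
 endfacet
 facet normal -0.708 0.562 -0.429
  outer loop
   vertex 1.8 4.1 3.2
   vertex 0.5 0.4 0.5
   vertex 0.7 4.7 5.8
  endloop
 endfacet
 facet normal -0.365 0.861 -0.353
  outer loop
   vertex 1.8 4.1 3.2
   vertex 0.7 4.7 5.8
   vertex 4.2 5.2 3.4
  endloop
 endfacet
 facet normal 0.960 0.144 0.241
  outer loop
   vertex 4.5 2.7 3.7
   vertex 5.6 0.9 0.4
   vertex 4.2 5.2 3.4
  endloop
 endfacet
 facet normal 0.815 -0.350 0.463
  outer loop
   vertex 4.5 2.7 3.7
   vertex 3.1 0.5 4.5
   vertex 5.6 0.9 0.4
  endloop
 endfacet
 facet normal -0.167 -0.377 0.911
  outer loop
   vertex 3.0 3.2 5.6
   vertex 0.7 4.7 5.8
   vertex 3.1 0.5 4.5
  endloop
 endfacet
 facet normal 0.732 -0.233 0.640
  outer loop
   vertex 3.0 3.2 5.6
   vertex 3.1 0.5 4.5
   vertex 4.5 2.7 3.7
  endloop
 endfacet
 facet normal 0.419 0.546 0.725
  outer loop
   vertex 3.0 3.2 5.6
   vertex 4.2 5.2 3.4
   vertex 0.7 4.7 5.8
  endloop
 endfacet
 facet normal 0.795 0.165 0.584
  outer loop
   vertex 3.0 3.2 5.6
   vertex 4.5 2.7 3.7
   vertex 4.2 5.2 3.4
  endloop
 endfacet
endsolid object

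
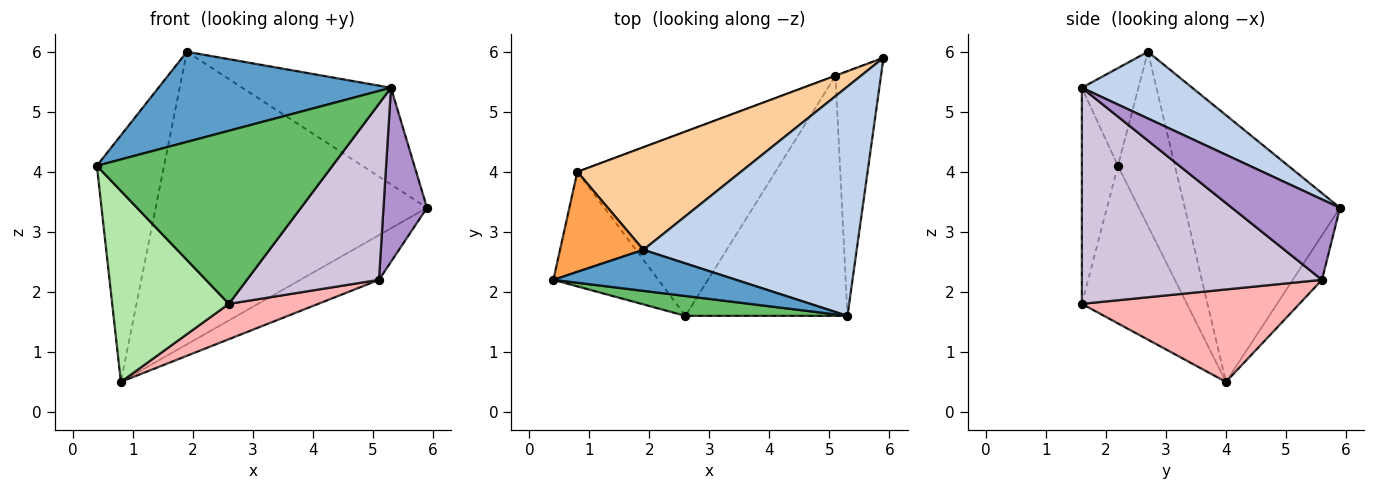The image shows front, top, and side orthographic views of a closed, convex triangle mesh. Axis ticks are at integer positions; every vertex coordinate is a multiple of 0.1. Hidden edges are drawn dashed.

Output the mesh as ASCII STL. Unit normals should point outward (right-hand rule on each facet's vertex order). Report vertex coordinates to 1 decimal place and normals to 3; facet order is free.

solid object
 facet normal -0.216 -0.889 0.404
  outer loop
   vertex 1.9 2.7 6.0
   vertex 0.4 2.2 4.1
   vertex 5.3 1.6 5.4
  endloop
 endfacet
 facet normal 0.277 0.373 0.885
  outer loop
   vertex 1.9 2.7 6.0
   vertex 5.3 1.6 5.4
   vertex 5.9 5.9 3.4
  endloop
 endfacet
 facet normal -0.618 0.729 0.296
  outer loop
   vertex 1.9 2.7 6.0
   vertex 0.8 4.0 0.5
   vertex 0.4 2.2 4.1
  endloop
 endfacet
 facet normal -0.475 0.830 0.291
  outer loop
   vertex 1.9 2.7 6.0
   vertex 5.9 5.9 3.4
   vertex 0.8 4.0 0.5
  endloop
 endfacet
 facet normal -0.150 -0.982 0.113
  outer loop
   vertex 2.6 1.6 1.8
   vertex 5.3 1.6 5.4
   vertex 0.4 2.2 4.1
  endloop
 endfacet
 facet normal -0.611 -0.679 -0.407
  outer loop
   vertex 2.6 1.6 1.8
   vertex 0.4 2.2 4.1
   vertex 0.8 4.0 0.5
  endloop
 endfacet
 facet normal -0.348 0.938 -0.002
  outer loop
   vertex 5.1 5.6 2.2
   vertex 0.8 4.0 0.5
   vertex 5.9 5.9 3.4
  endloop
 endfacet
 facet normal 0.417 -0.171 -0.893
  outer loop
   vertex 5.1 5.6 2.2
   vertex 2.6 1.6 1.8
   vertex 0.8 4.0 0.5
  endloop
 endfacet
 facet normal 0.821 -0.331 -0.465
  outer loop
   vertex 5.1 5.6 2.2
   vertex 5.9 5.9 3.4
   vertex 5.3 1.6 5.4
  endloop
 endfacet
 facet normal 0.732 -0.403 -0.549
  outer loop
   vertex 5.1 5.6 2.2
   vertex 5.3 1.6 5.4
   vertex 2.6 1.6 1.8
  endloop
 endfacet
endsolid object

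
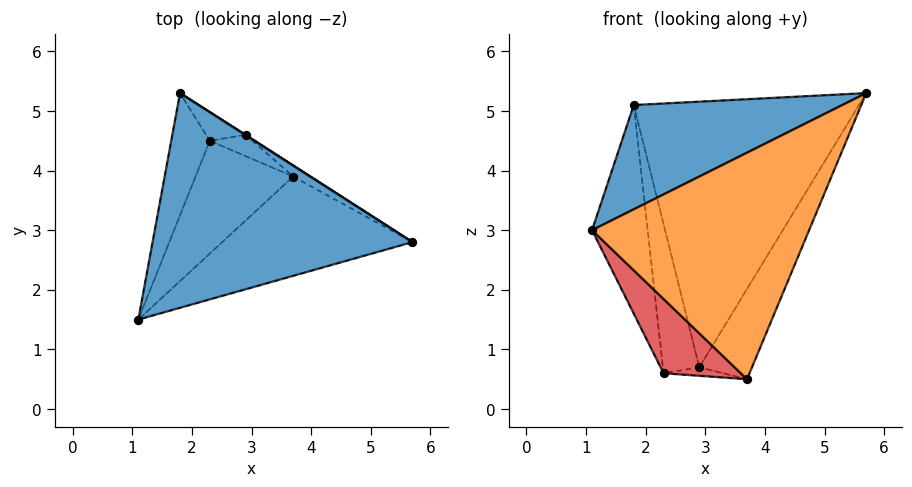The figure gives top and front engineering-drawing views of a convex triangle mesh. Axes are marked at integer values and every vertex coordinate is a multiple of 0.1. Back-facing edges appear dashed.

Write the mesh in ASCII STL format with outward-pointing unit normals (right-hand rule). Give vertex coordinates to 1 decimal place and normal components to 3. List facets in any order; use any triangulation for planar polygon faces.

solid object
 facet normal -0.310 -0.415 0.855
  outer loop
   vertex 1.8 5.3 5.1
   vertex 1.1 1.5 3.0
   vertex 5.7 2.8 5.3
  endloop
 endfacet
 facet normal 0.418 -0.832 -0.365
  outer loop
   vertex 3.7 3.9 0.5
   vertex 5.7 2.8 5.3
   vertex 1.1 1.5 3.0
  endloop
 endfacet
 facet normal -0.954 0.260 -0.152
  outer loop
   vertex 2.3 4.5 0.6
   vertex 1.1 1.5 3.0
   vertex 1.8 5.3 5.1
  endloop
 endfacet
 facet normal -0.283 -0.527 -0.801
  outer loop
   vertex 2.3 4.5 0.6
   vertex 3.7 3.9 0.5
   vertex 1.1 1.5 3.0
  endloop
 endfacet
 facet normal -0.131 0.973 -0.188
  outer loop
   vertex 2.9 4.6 0.7
   vertex 2.3 4.5 0.6
   vertex 1.8 5.3 5.1
  endloop
 endfacet
 facet normal 0.092 0.370 -0.925
  outer loop
   vertex 2.9 4.6 0.7
   vertex 3.7 3.9 0.5
   vertex 2.3 4.5 0.6
  endloop
 endfacet
 facet normal 0.540 0.842 0.001
  outer loop
   vertex 2.9 4.6 0.7
   vertex 1.8 5.3 5.1
   vertex 5.7 2.8 5.3
  endloop
 endfacet
 facet normal 0.642 0.761 -0.093
  outer loop
   vertex 2.9 4.6 0.7
   vertex 5.7 2.8 5.3
   vertex 3.7 3.9 0.5
  endloop
 endfacet
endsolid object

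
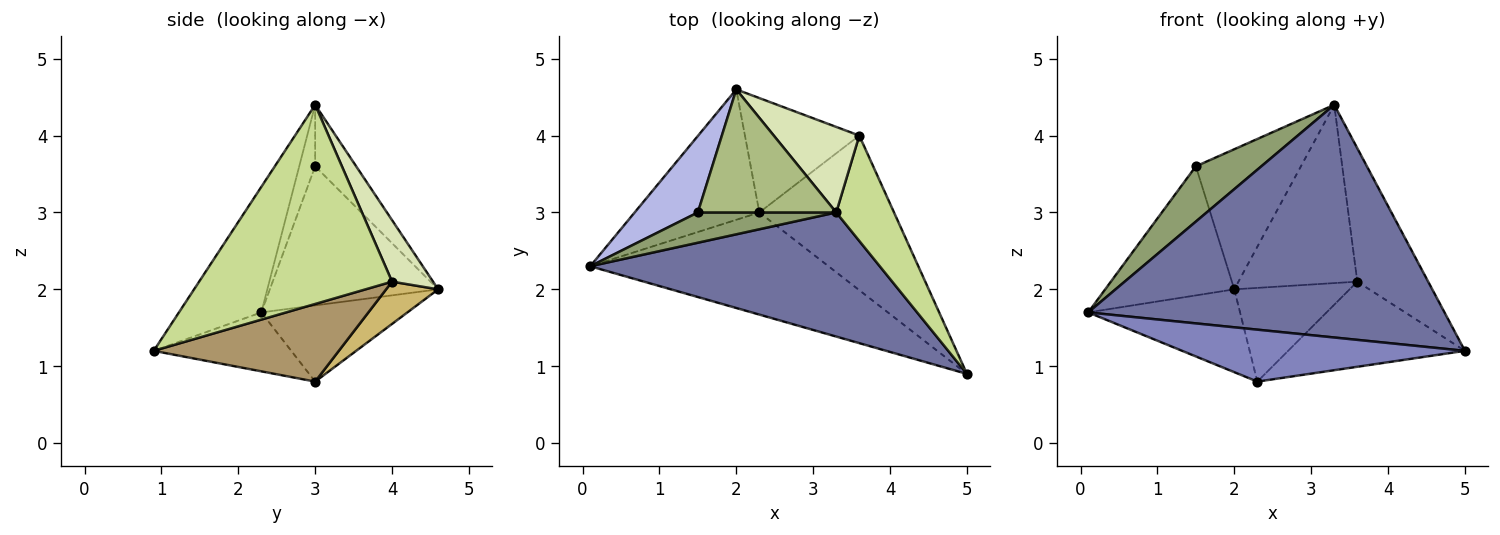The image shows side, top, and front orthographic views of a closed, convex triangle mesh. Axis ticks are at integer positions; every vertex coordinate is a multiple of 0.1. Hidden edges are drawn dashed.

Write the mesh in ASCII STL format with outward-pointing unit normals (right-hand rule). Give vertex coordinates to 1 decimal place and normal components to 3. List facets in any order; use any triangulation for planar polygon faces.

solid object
 facet normal -0.200 -0.865 0.461
  outer loop
   vertex 3.3 3.0 4.4
   vertex 0.1 2.3 1.7
   vertex 5.0 0.9 1.2
  endloop
 endfacet
 facet normal -0.215 -0.443 -0.870
  outer loop
   vertex 2.3 3.0 0.8
   vertex 5.0 0.9 1.2
   vertex 0.1 2.3 1.7
  endloop
 endfacet
 facet normal -0.458 0.477 -0.750
  outer loop
   vertex 2.3 3.0 0.8
   vertex 0.1 2.3 1.7
   vertex 2.0 4.6 2.0
  endloop
 endfacet
 facet normal -0.747 0.572 0.339
  outer loop
   vertex 1.5 3.0 3.6
   vertex 2.0 4.6 2.0
   vertex 0.1 2.3 1.7
  endloop
 endfacet
 facet normal -0.209 -0.858 0.470
  outer loop
   vertex 1.5 3.0 3.6
   vertex 0.1 2.3 1.7
   vertex 3.3 3.0 4.4
  endloop
 endfacet
 facet normal -0.281 0.721 0.633
  outer loop
   vertex 1.5 3.0 3.6
   vertex 3.3 3.0 4.4
   vertex 2.0 4.6 2.0
  endloop
 endfacet
 facet normal 0.906 0.333 0.263
  outer loop
   vertex 3.6 4.0 2.1
   vertex 3.3 3.0 4.4
   vertex 5.0 0.9 1.2
  endloop
 endfacet
 facet normal 0.297 0.861 0.413
  outer loop
   vertex 3.6 4.0 2.1
   vertex 2.0 4.6 2.0
   vertex 3.3 3.0 4.4
  endloop
 endfacet
 facet normal 0.451 0.431 -0.782
  outer loop
   vertex 3.6 4.0 2.1
   vertex 5.0 0.9 1.2
   vertex 2.3 3.0 0.8
  endloop
 endfacet
 facet normal 0.275 0.609 -0.744
  outer loop
   vertex 3.6 4.0 2.1
   vertex 2.3 3.0 0.8
   vertex 2.0 4.6 2.0
  endloop
 endfacet
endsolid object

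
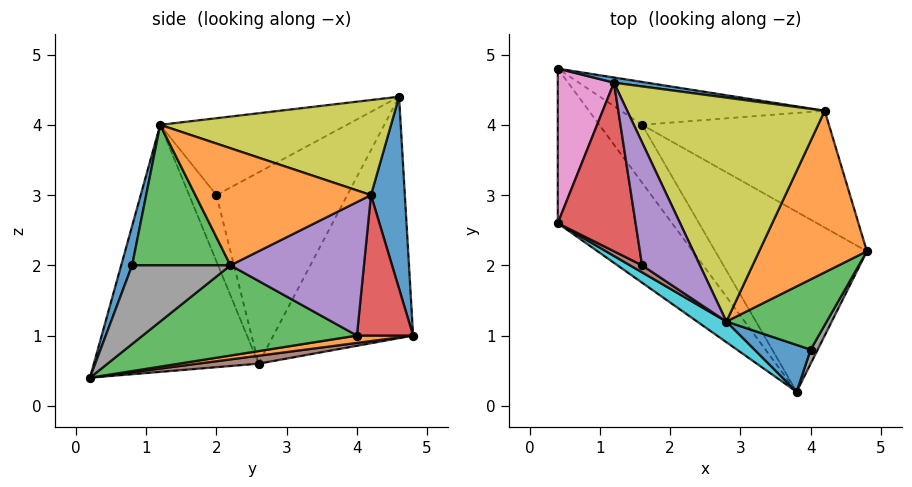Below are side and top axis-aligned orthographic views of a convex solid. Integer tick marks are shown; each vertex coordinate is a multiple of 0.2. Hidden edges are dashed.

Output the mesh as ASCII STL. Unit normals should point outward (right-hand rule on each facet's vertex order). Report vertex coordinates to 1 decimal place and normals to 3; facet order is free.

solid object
 facet normal 0.143 0.989 0.024
  outer loop
   vertex 4.2 4.2 3.0
   vertex 0.4 4.8 1.0
   vertex 1.2 4.6 4.4
  endloop
 endfacet
 facet normal 0.164 0.246 -0.955
  outer loop
   vertex 1.6 4.0 1.0
   vertex 3.8 0.2 0.4
   vertex 0.4 4.8 1.0
  endloop
 endfacet
 facet normal 0.470 0.396 -0.789
  outer loop
   vertex 1.6 4.0 1.0
   vertex 4.8 2.2 2.0
   vertex 3.8 0.2 0.4
  endloop
 endfacet
 facet normal 0.432 0.648 -0.627
  outer loop
   vertex 1.6 4.0 1.0
   vertex 0.4 4.8 1.0
   vertex 4.2 4.2 3.0
  endloop
 endfacet
 facet normal 0.503 0.503 -0.704
  outer loop
   vertex 1.6 4.0 1.0
   vertex 4.2 4.2 3.0
   vertex 4.8 2.2 2.0
  endloop
 endfacet
 facet normal 0.068 0.178 -0.982
  outer loop
   vertex 0.4 2.6 0.6
   vertex 0.4 4.8 1.0
   vertex 3.8 0.2 0.4
  endloop
 endfacet
 facet normal -0.973 -0.041 0.227
  outer loop
   vertex 0.4 2.6 0.6
   vertex 1.2 4.6 4.4
   vertex 0.4 4.8 1.0
  endloop
 endfacet
 facet normal 0.866 -0.495 0.077
  outer loop
   vertex 4.0 0.8 2.0
   vertex 3.8 0.2 0.4
   vertex 4.8 2.2 2.0
  endloop
 endfacet
 facet normal 0.432 0.098 0.897
  outer loop
   vertex 2.8 1.2 4.0
   vertex 4.2 4.2 3.0
   vertex 1.2 4.6 4.4
  endloop
 endfacet
 facet normal -0.573 -0.817 0.068
  outer loop
   vertex 2.8 1.2 4.0
   vertex 0.4 2.6 0.6
   vertex 3.8 0.2 0.4
  endloop
 endfacet
 facet normal 0.222 -0.922 0.318
  outer loop
   vertex 2.8 1.2 4.0
   vertex 3.8 0.2 0.4
   vertex 4.0 0.8 2.0
  endloop
 endfacet
 facet normal 0.731 -0.117 0.672
  outer loop
   vertex 2.8 1.2 4.0
   vertex 4.8 2.2 2.0
   vertex 4.2 4.2 3.0
  endloop
 endfacet
 facet normal 0.738 -0.422 0.527
  outer loop
   vertex 2.8 1.2 4.0
   vertex 4.0 0.8 2.0
   vertex 4.8 2.2 2.0
  endloop
 endfacet
 facet normal -0.876 -0.326 0.356
  outer loop
   vertex 1.6 2.0 3.0
   vertex 1.2 4.6 4.4
   vertex 0.4 2.6 0.6
  endloop
 endfacet
 facet normal -0.729 -0.408 0.549
  outer loop
   vertex 1.6 2.0 3.0
   vertex 2.8 1.2 4.0
   vertex 1.2 4.6 4.4
  endloop
 endfacet
 facet normal -0.614 -0.781 0.112
  outer loop
   vertex 1.6 2.0 3.0
   vertex 0.4 2.6 0.6
   vertex 2.8 1.2 4.0
  endloop
 endfacet
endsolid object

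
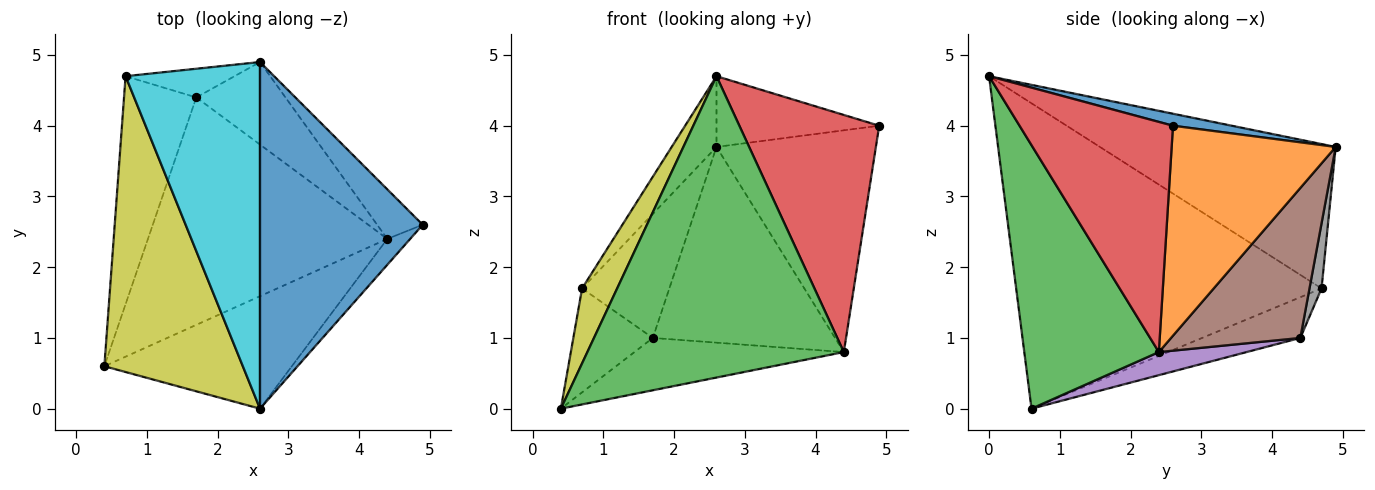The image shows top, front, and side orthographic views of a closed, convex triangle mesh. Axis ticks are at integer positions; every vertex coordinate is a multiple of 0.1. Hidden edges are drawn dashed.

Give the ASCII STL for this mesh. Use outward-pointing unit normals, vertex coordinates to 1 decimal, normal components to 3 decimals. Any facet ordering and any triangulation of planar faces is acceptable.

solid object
 facet normal 0.072 0.199 0.977
  outer loop
   vertex 2.6 0.0 4.7
   vertex 4.9 2.6 4.0
   vertex 2.6 4.9 3.7
  endloop
 endfacet
 facet normal 0.709 0.689 -0.154
  outer loop
   vertex 4.4 2.4 0.8
   vertex 2.6 4.9 3.7
   vertex 4.9 2.6 4.0
  endloop
 endfacet
 facet normal 0.441 -0.841 -0.314
  outer loop
   vertex 4.4 2.4 0.8
   vertex 2.6 0.0 4.7
   vertex 0.4 0.6 0.0
  endloop
 endfacet
 facet normal 0.737 -0.672 -0.073
  outer loop
   vertex 4.4 2.4 0.8
   vertex 4.9 2.6 4.0
   vertex 2.6 0.0 4.7
  endloop
 endfacet
 facet normal 0.094 0.223 -0.970
  outer loop
   vertex 1.7 4.4 1.0
   vertex 4.4 2.4 0.8
   vertex 0.4 0.6 0.0
  endloop
 endfacet
 facet normal 0.547 0.771 -0.325
  outer loop
   vertex 1.7 4.4 1.0
   vertex 2.6 4.9 3.7
   vertex 4.4 2.4 0.8
  endloop
 endfacet
 facet normal -0.456 0.369 -0.810
  outer loop
   vertex 0.7 4.7 1.7
   vertex 1.7 4.4 1.0
   vertex 0.4 0.6 0.0
  endloop
 endfacet
 facet normal 0.133 0.966 -0.223
  outer loop
   vertex 0.7 4.7 1.7
   vertex 2.6 4.9 3.7
   vertex 1.7 4.4 1.0
  endloop
 endfacet
 facet normal -0.906 -0.104 0.411
  outer loop
   vertex 0.7 4.7 1.7
   vertex 0.4 0.6 0.0
   vertex 2.6 0.0 4.7
  endloop
 endfacet
 facet normal -0.725 0.138 0.675
  outer loop
   vertex 0.7 4.7 1.7
   vertex 2.6 0.0 4.7
   vertex 2.6 4.9 3.7
  endloop
 endfacet
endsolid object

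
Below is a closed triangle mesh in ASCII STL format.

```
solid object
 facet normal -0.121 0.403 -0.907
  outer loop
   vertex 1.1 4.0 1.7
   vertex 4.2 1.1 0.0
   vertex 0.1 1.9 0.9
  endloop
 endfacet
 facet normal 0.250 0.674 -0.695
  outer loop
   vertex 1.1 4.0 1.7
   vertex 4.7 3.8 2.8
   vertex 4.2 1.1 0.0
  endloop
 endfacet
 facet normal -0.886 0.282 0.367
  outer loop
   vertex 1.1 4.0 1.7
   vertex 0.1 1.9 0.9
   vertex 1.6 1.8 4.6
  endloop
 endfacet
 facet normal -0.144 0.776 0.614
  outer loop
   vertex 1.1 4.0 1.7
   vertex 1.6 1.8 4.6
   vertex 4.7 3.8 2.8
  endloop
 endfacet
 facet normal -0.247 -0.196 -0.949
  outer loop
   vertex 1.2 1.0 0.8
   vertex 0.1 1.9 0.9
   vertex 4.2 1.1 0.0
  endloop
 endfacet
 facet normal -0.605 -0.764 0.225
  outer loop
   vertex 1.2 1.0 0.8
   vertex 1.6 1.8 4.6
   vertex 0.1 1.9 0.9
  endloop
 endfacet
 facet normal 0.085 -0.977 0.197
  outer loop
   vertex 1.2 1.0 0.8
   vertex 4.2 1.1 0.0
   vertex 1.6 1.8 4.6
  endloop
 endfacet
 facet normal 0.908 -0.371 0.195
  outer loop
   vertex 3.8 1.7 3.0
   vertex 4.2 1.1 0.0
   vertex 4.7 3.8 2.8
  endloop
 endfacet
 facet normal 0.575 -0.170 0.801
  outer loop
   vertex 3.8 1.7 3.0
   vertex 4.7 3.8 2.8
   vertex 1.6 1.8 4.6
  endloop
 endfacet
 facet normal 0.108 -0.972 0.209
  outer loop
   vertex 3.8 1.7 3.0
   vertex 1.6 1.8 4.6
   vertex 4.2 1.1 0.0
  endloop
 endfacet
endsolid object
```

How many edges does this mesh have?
15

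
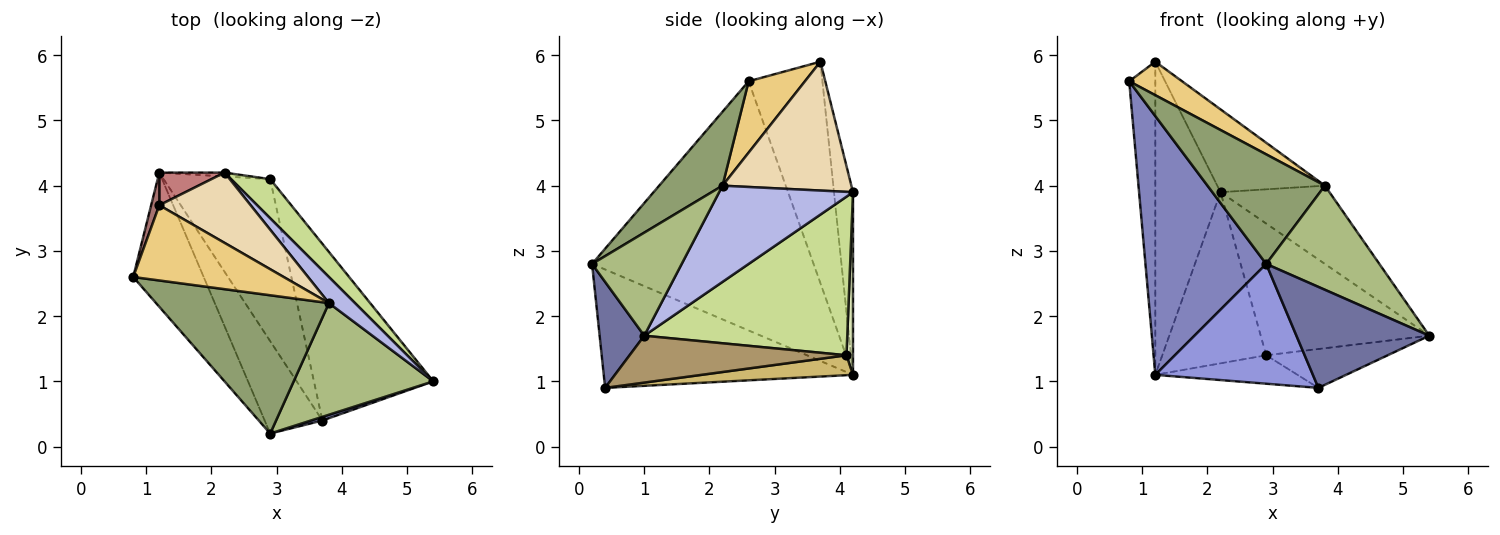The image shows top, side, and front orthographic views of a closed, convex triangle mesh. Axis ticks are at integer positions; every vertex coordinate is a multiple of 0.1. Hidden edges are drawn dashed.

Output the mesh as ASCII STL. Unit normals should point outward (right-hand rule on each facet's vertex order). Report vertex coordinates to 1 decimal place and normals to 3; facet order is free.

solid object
 facet normal 0.318 -0.947 0.034
  outer loop
   vertex 2.9 0.2 2.8
   vertex 3.7 0.4 0.9
   vertex 5.4 1.0 1.7
  endloop
 endfacet
 facet normal -0.852 -0.465 -0.241
  outer loop
   vertex 2.9 0.2 2.8
   vertex 0.8 2.6 5.6
   vertex 1.2 4.2 1.1
  endloop
 endfacet
 facet normal -0.781 -0.494 -0.381
  outer loop
   vertex 2.9 0.2 2.8
   vertex 1.2 4.2 1.1
   vertex 3.7 0.4 0.9
  endloop
 endfacet
 facet normal 0.759 0.618 0.206
  outer loop
   vertex 3.8 2.2 4.0
   vertex 5.4 1.0 1.7
   vertex 2.2 4.2 3.9
  endloop
 endfacet
 facet normal 0.318 -0.589 0.743
  outer loop
   vertex 3.8 2.2 4.0
   vertex 0.8 2.6 5.6
   vertex 2.9 0.2 2.8
  endloop
 endfacet
 facet normal 0.475 -0.600 0.644
  outer loop
   vertex 3.8 2.2 4.0
   vertex 2.9 0.2 2.8
   vertex 5.4 1.0 1.7
  endloop
 endfacet
 facet normal 0.756 0.628 0.187
  outer loop
   vertex 2.9 4.1 1.4
   vertex 2.2 4.2 3.9
   vertex 5.4 1.0 1.7
  endloop
 endfacet
 facet normal 0.063 0.998 -0.022
  outer loop
   vertex 2.9 4.1 1.4
   vertex 1.2 4.2 1.1
   vertex 2.2 4.2 3.9
  endloop
 endfacet
 facet normal 0.358 0.201 -0.912
  outer loop
   vertex 2.9 4.1 1.4
   vertex 5.4 1.0 1.7
   vertex 3.7 0.4 0.9
  endloop
 endfacet
 facet normal 0.181 0.170 -0.969
  outer loop
   vertex 2.9 4.1 1.4
   vertex 3.7 0.4 0.9
   vertex 1.2 4.2 1.1
  endloop
 endfacet
 facet normal 0.397 -0.373 0.838
  outer loop
   vertex 1.2 3.7 5.9
   vertex 0.8 2.6 5.6
   vertex 3.8 2.2 4.0
  endloop
 endfacet
 facet normal 0.674 0.563 0.478
  outer loop
   vertex 1.2 3.7 5.9
   vertex 3.8 2.2 4.0
   vertex 2.2 4.2 3.9
  endloop
 endfacet
 facet normal -0.942 0.333 0.035
  outer loop
   vertex 1.2 3.7 5.9
   vertex 1.2 4.2 1.1
   vertex 0.8 2.6 5.6
  endloop
 endfacet
 facet normal -0.279 0.955 0.100
  outer loop
   vertex 1.2 3.7 5.9
   vertex 2.2 4.2 3.9
   vertex 1.2 4.2 1.1
  endloop
 endfacet
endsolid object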